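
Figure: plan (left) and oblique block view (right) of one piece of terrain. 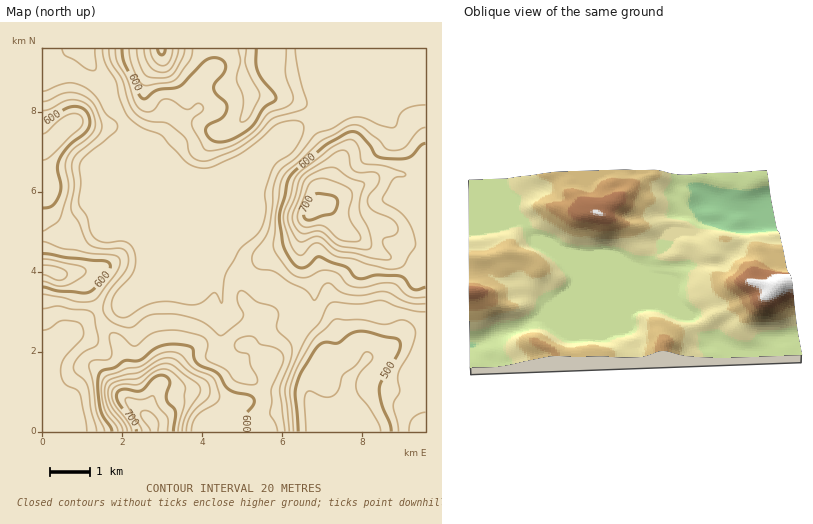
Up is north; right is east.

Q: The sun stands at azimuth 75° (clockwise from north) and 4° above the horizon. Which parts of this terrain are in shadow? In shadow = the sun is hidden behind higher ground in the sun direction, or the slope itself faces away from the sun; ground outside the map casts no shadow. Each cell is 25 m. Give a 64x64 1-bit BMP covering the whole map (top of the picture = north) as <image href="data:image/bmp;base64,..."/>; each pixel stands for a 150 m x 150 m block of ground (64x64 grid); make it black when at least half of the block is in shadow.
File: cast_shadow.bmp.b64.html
<image width="64" height="64" href="data:image/bmp;base64,Qk0+AgAAAAAAAD4AAAAoAAAAQAAAAEAAAAABAAEAAAAAAAACAAATCwAAEwsAAAIAAAAAAAAA////AAAAAAD//8AAAAAB8P//gAAAAAHw//+AAAAAAfD//wAAAAAB4P/8AAAAAAHAf/gAAAAAAAA/+AAAAAAAAB/wQAAAAAAAB+DAAAAAAAADwMAAAAAAAAAAQAAAAAAAAAAAAAAAAAAAAAAAAAAAAAAAAAAAAAAAACAAAAAAAAAAYAAAAAAAAADAAAAAAAAAAIAAAAAAAAAAAAAAAAAAAAAAAAAAAAAAAAAAAAAAAAAAAAAAAAAAMAAAAAAAAAB4wAAAAAAAADjAAAAAAAAAGMAAAAAAgGAAAAAAAAHAAAAAAAAAA8AAAAAAAAAHwAAAAAAAAAfHjAAAAAAB/8/AAAAAAAf/78AAAAAAD//ngAAAAAAH/+OAAAAAAAf/8AAAAAAAA//wAAAAAAAD//AAAAAAAAH/8AAAAAAAAP/wAAAAAAAAf/gAAAAAAAA/+AAAAAAAAB/wAAAAAAAAB/AAAAAAAAAD8AAAAAAAgABwAAAAAAGAAHgAAAAAA4AAMAAAAAAAAAAwAAAAAAHwAAAAAAAAAPAAAAAAAAAAAAAAAAAAAQAAAAAAAAAHgAAAAAAAAB+AAAAAAAAAPwAAAAAAAAA/AAAAAAAAAP8AAAAAAAAB/4AAAAAAAAf/gAAAAAAAD/+AAAAAAAAH/+AAAAAAAAf/8AAAAAAAAf/gAAAAAAAA/+AAAAAAAA=="/>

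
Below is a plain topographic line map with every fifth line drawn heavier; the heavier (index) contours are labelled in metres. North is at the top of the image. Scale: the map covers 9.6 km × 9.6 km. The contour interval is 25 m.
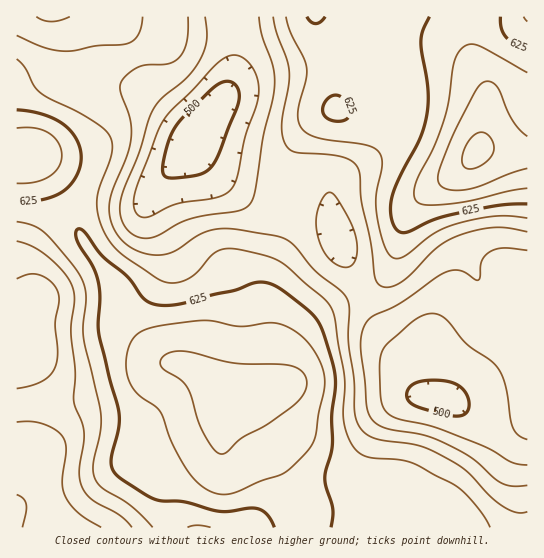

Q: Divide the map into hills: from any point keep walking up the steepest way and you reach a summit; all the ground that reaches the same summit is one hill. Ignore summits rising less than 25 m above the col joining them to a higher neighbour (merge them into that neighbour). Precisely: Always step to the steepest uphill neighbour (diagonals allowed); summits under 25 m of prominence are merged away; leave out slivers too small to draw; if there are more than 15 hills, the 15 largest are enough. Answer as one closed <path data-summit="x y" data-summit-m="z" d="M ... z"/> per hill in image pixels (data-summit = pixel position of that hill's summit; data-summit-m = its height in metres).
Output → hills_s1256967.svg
<path data-summit="226 391" data-summit-m="689" d="M194 137l-17 25-31 38-8 4-17 0-23-4-11 0-16 4-13 8-15 15-15 27-1 20 12 28-4 13-3 30-7 10-9 2 8 68-1 22-7 11 13 2 8 9 11 28 5 29 2 2 472 0 1-73-21-8-49-42-12-5-17-3-10-7-15-33-25-32-10-16-24-51-12-33-6-6-6-3-43-3-17-5-12-7-28-21-17-17-8-14z"/><path data-summit="477 151" data-summit-m="706" d="M527 16l-294 0 2 11 0 38-3 13-7 17-30 43 1 11 8 14 17 17 28 21 12 7 17 5 36 2 13 4 10 14 8 25 24 51 10 16 25 32 15 33 10 7 17 3 12 5 49 42 20 8z"/><path data-summit="26 155" data-summit-m="673" d="M70 16l-54 1 1 287 16 0 6-3-12-27 0-16 16-31 15-15 13-8 16-4 34 4 21-1 7-6 28-35 20-29-11-6-40-34-55-22-4-5-12-43z"/>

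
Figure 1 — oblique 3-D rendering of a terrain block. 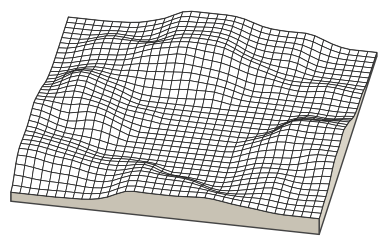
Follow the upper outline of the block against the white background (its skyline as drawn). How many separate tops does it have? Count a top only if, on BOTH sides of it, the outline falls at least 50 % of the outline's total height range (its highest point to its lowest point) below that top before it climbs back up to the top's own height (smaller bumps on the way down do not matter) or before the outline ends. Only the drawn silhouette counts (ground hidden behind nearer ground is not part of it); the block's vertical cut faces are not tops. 0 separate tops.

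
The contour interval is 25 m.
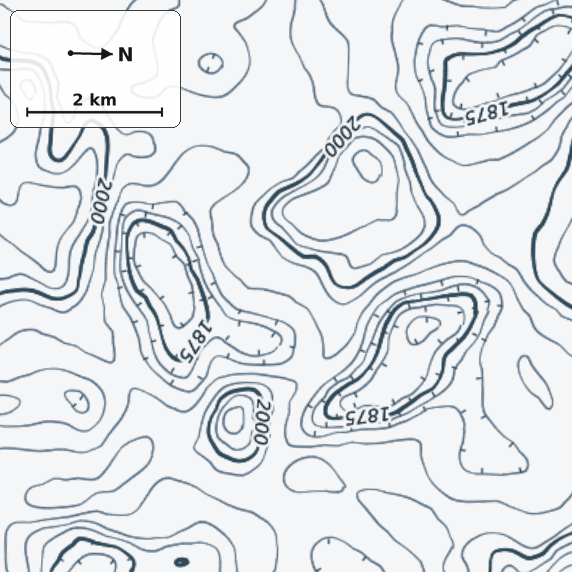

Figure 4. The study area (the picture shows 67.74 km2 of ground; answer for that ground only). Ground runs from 1820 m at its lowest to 2080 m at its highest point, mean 1950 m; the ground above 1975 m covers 17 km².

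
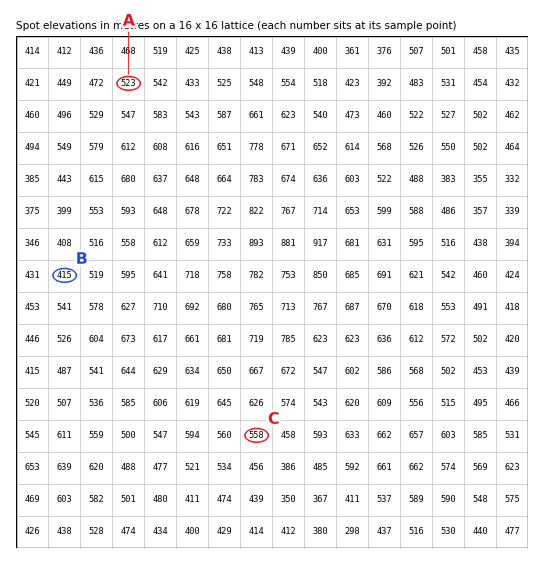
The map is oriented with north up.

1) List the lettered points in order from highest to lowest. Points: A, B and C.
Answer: C A B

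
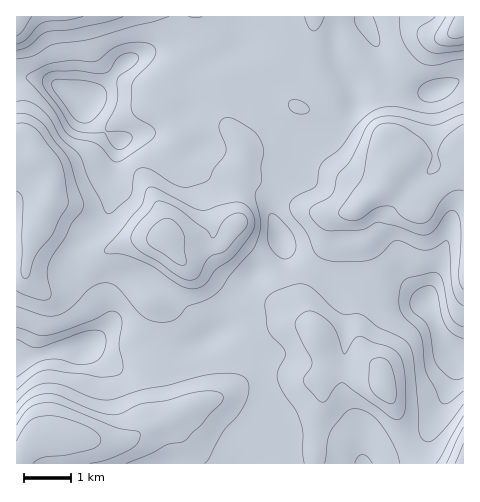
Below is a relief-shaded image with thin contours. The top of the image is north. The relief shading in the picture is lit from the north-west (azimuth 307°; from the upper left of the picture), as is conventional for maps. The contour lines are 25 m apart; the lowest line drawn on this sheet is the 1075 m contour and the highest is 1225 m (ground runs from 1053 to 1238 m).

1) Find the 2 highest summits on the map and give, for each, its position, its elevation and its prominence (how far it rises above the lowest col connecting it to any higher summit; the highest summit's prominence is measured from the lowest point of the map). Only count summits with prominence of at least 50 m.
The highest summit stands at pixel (42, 437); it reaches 1238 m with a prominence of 185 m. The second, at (166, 236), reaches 1235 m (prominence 90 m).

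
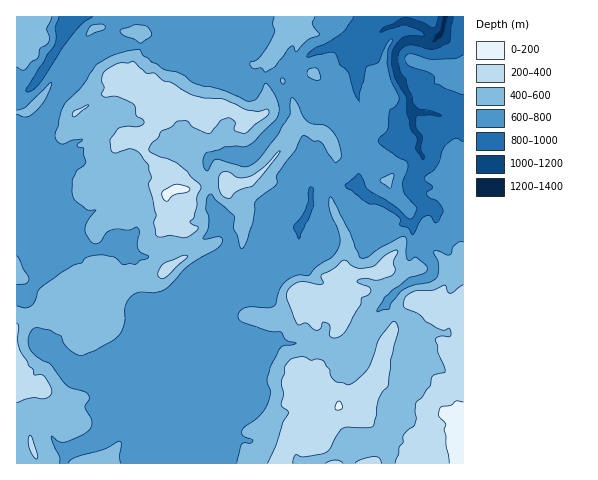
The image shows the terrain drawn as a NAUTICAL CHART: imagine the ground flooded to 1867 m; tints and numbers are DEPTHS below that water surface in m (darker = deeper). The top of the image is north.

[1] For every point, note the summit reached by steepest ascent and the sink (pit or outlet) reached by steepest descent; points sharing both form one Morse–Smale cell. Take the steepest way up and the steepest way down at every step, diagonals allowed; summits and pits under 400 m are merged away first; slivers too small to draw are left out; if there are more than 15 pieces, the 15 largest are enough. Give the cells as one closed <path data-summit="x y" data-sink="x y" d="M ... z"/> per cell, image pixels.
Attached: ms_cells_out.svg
<path data-summit="167 194" data-sink="439 35" d="M379 16l-307 1-13 29-22 35-10 10-11 1 1 372 192 0 2-17-6-12 0-4 12-29-1-19 12-26-1-15-7-21 0-17 6-20 15-2 8-4 17-18 22-8 9-8 3-17 11-23 0-15 16-13 20 9 10 0 12 12 17 7 12 8 8 10 6 3 3-3 11-16-14-13-2-14 13-22-5-7 2-13-7-10-4-31-13-25 0-21-12-5-9-9 10-8z"/><path data-summit="463 459" data-sink="439 35" d="M463 16l-82 0 0 8 4 4-10 7 6 8 15 7 0 21 13 25 4 31 7 10-2 13 5 8-7 8-6 13 0 11 16 16 0 2-11 14-3 3-6-3-8-10-12-8-17-7-12-12-10 0-20-9-16 13 0 15-11 23-3 17-9 8-22 8-17 18-8 4-15 2-6 20 0 17 7 21 1 15-12 26 1 19-12 29 0 4 6 12-1 17 254-1z"/><path data-summit="463 459" data-sink="439 35" d="M71 16l-55 1 1 75 10-1 10-10 22-35 13-27z"/>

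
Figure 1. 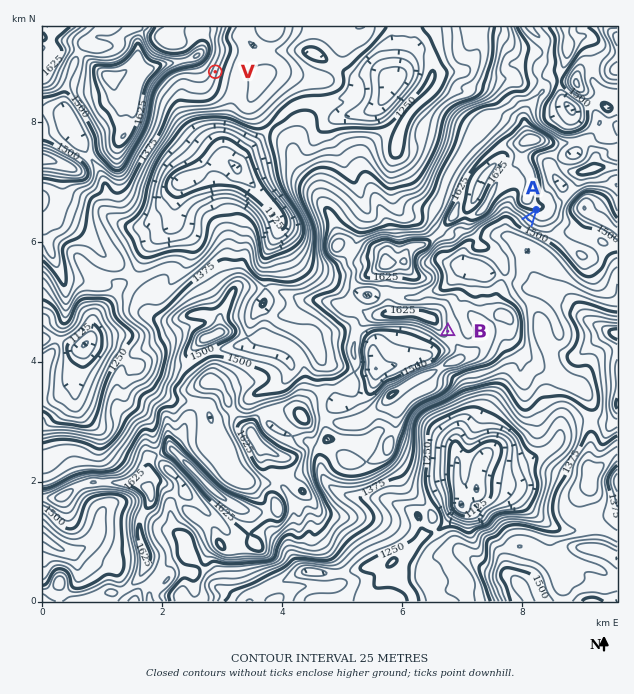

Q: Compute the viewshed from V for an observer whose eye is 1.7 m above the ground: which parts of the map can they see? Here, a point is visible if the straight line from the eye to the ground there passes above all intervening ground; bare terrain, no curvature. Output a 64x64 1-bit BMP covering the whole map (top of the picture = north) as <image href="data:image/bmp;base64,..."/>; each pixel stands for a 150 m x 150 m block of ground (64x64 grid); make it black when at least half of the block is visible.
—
<image width="64" height="64" href="data:image/bmp;base64,Qk0+AgAAAAAAAD4AAAAoAAAAQAAAAEAAAAABAAEAAAAAAAACAAATCwAAEwsAAAIAAAAAAAAA////AAAAAAAAAAAAAAAAAAAAAAAAAAAAAAAAAAAAAAAAAAAAAAAAAAAAAAAAAAAAAAAAAAAAAAAAAAAAAAAAAAAAAAAAAAAAAAAAAAAAAAAAAAAAAAAAAAAAAAAAAAAAgAAEAAAAAADwAAAAAAAAAP/gAAAAAAAA//gAAAAAAAD/4IAAAAAAAH/5ADAAAAAAP/8A4AAAAAAM/wGAAAAAAAD/BwAAAAAAAHcHAHAAAAAADAH8AAAAAAAAAHwAAAAAAAAEPwAAAAAAAAcfwAAAAAAAAc4AAAAAAAAAhAAAAAAAAAAIAAAAAAAAABgAAAAAAABg8AAAAAAAADjAAAAAAAAOEEAAAAAAAD/wYAAAAAAAH/gP4AAAAAAf+D/AAAAAAA///8AAAAAAD///iAAAAAAH//8MAAAAAAH+/xwAAAAAAH//n4AAAAAAf///8AAAAAA//8/4AAAAAD//D/gAAAAAH+8N/AAAAAAP3538AAAAAAD//f4AAAAAAP/5/gAAAAAA//j/AAAAAAD/8H8AAAAAAH/wf8gAAAAAP/D/+AAAAAAZ+P98AAAAAAB+/zwAAAAAAAN/nAAAIAYAAX/8AAAABwAAv/wAAAAPgABP/gAAAB+AAG//IAAAH8AAN/4AAAA/wAA//gMAAH/AAD//AQAAA8Dgf/8BAAAB4/B/fgEAAAHD+D98AQ=="/>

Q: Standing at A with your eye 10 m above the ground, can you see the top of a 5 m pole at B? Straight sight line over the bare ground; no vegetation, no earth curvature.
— yes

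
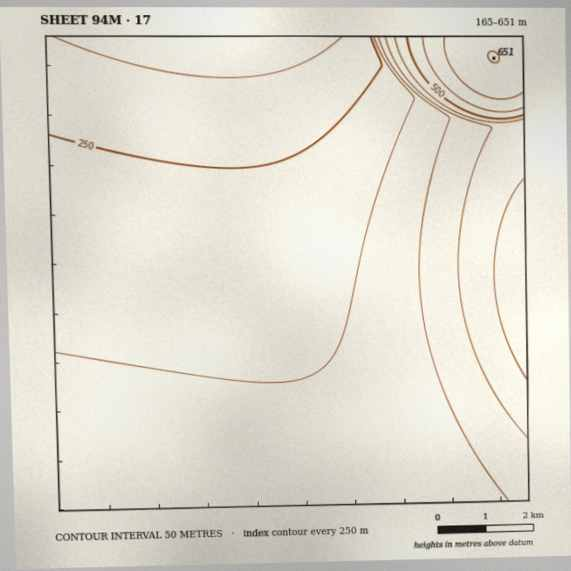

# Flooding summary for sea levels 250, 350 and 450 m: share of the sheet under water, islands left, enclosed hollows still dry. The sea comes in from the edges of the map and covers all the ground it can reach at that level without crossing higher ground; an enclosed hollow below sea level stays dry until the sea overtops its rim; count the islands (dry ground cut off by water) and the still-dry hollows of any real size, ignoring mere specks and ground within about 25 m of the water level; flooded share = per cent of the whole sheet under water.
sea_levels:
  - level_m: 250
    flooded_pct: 16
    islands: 0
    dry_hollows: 0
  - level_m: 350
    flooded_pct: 80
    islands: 0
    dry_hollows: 0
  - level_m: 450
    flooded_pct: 94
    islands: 0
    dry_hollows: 0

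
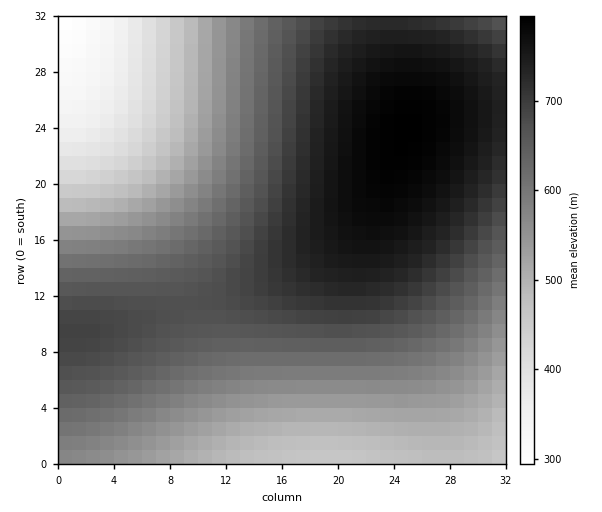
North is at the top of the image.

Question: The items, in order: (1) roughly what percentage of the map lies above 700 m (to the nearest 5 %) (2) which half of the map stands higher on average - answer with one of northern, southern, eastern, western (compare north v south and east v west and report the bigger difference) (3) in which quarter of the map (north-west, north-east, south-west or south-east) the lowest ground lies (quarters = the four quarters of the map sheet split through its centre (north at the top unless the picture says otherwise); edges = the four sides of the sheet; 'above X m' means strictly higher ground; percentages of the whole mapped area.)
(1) Roughly 30 % of the ground is higher than 700 m.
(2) The eastern half stands higher on average than the western half.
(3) The lowest point lies in the north-west quarter of the map.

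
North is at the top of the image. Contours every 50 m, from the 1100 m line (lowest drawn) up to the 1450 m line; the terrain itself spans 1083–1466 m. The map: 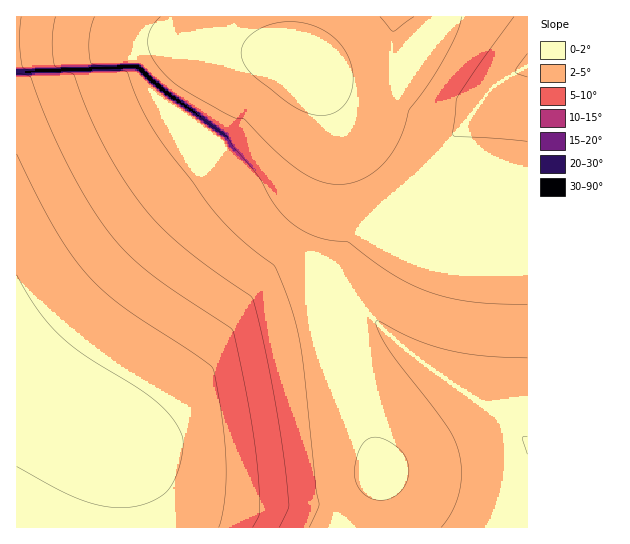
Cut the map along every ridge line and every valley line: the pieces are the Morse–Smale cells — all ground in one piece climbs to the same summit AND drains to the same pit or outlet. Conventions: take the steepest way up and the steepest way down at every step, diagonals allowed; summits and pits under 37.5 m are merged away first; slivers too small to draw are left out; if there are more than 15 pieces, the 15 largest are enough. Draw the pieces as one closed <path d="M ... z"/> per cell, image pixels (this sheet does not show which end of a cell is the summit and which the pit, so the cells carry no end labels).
<path d="M437 16l-421 1 1 511 102 0 0-67-6-16-7-9 7 3 16-2 24-13 38-37 21-28 13-10 101-21 7-3-10-70 6-26 6-36 0-52-6-28-8-23-9-16-8-8 17 9 22 5 32 0 20-3 38-47 4-9z"/><path d="M333 325l-108 24-13 10-21 28-38 37-24 13-16 2-7-3 7 9 6 16 1 66 262 1-2-62-32-87z"/><path d="M319 84l12 34 5 40-3 45-10 52 10 70 5 0 27-6 10 1 11 12 35 29 80 56 26 24 1-215-53-1-24-2-26-7-24-12-32-37z"/><path d="M527 16l-89 0-2 9-7 10-18 22-10 14-6 6-5 2-47 1-14-3-20-7 15 20 29 53 16 24 20 26 16 14 20 9 26 7 24 2 53 0z"/><path d="M373 319l-34 5-6 3 15 52 32 87 3 61 144 1 1-86-27-25-80-56z"/>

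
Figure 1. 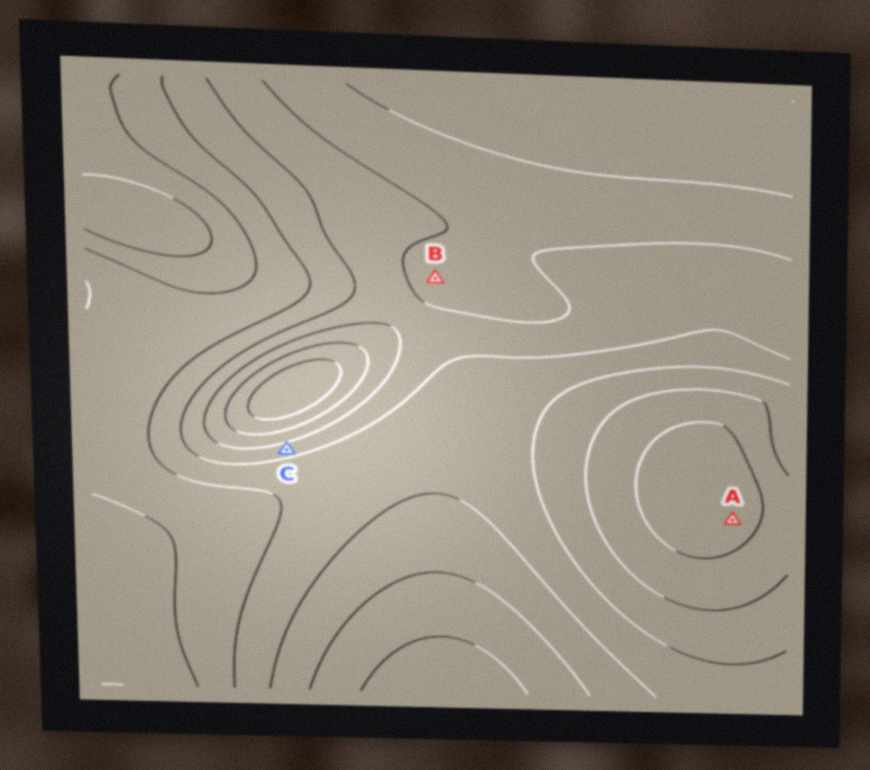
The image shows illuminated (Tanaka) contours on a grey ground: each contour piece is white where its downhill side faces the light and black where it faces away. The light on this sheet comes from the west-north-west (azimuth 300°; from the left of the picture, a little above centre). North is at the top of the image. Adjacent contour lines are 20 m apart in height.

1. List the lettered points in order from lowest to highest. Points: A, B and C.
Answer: B C A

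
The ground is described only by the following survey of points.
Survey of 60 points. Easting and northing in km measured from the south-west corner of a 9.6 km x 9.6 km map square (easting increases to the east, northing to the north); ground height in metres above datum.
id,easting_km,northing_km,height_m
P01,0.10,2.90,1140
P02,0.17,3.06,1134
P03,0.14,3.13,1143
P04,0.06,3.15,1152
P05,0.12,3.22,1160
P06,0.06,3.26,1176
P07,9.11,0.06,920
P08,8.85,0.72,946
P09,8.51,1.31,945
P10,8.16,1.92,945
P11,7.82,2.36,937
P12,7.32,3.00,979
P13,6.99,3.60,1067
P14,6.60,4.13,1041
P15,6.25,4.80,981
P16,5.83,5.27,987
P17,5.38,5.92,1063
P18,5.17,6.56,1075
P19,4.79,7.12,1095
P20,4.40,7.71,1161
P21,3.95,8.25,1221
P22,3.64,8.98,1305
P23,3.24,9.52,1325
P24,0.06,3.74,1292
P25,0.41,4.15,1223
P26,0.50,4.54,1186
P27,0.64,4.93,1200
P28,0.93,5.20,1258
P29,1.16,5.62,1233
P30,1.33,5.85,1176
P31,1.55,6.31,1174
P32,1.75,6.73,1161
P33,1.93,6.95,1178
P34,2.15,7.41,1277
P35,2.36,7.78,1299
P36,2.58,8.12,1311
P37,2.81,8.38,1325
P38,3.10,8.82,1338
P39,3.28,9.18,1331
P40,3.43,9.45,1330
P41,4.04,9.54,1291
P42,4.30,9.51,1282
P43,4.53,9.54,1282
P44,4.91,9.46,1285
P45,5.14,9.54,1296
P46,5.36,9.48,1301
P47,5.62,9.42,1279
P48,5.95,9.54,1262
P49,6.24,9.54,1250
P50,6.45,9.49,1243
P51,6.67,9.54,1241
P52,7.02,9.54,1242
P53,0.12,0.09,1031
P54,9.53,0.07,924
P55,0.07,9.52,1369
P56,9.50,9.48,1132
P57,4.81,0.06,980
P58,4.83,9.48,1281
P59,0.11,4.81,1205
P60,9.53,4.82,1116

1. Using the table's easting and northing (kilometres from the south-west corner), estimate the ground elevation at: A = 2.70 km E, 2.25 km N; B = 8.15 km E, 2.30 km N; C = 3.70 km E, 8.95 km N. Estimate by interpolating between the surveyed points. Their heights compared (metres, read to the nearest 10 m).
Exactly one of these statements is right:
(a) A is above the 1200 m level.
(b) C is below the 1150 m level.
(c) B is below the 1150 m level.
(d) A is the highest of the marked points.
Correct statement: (c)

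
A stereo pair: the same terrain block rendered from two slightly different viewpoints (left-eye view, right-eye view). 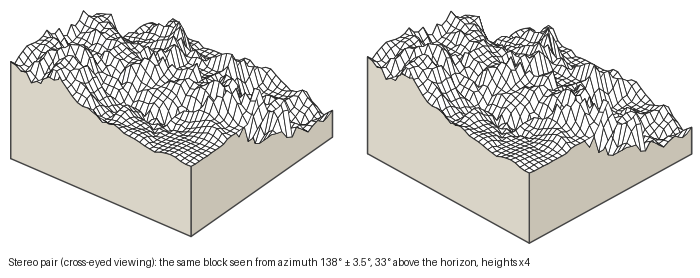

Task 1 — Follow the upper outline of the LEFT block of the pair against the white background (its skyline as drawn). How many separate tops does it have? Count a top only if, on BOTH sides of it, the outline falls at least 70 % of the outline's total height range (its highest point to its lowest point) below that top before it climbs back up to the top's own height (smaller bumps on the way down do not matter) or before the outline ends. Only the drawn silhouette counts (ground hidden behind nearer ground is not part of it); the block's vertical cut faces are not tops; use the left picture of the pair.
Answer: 0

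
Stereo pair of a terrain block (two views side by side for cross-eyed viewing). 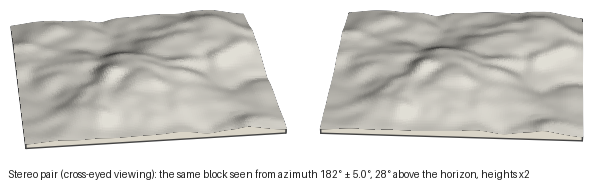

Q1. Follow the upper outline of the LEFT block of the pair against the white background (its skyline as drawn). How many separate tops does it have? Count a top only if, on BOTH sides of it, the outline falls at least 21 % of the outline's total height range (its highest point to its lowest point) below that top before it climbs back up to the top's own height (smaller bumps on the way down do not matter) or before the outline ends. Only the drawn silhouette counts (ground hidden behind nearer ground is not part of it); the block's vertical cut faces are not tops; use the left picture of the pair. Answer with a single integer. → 0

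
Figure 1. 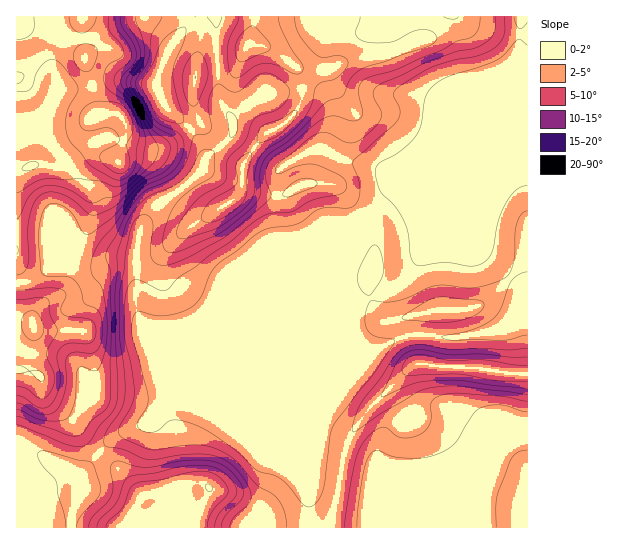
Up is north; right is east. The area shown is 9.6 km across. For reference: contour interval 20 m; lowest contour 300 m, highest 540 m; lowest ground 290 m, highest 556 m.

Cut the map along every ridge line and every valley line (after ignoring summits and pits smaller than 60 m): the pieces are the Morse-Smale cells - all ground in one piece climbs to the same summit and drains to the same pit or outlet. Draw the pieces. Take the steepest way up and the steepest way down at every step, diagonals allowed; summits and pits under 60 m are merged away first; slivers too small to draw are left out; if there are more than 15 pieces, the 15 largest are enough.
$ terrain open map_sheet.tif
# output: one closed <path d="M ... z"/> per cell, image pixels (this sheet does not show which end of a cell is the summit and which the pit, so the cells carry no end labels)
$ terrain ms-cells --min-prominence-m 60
<path d="M527 16l-511 1 1 511 53 0 5-22 8-19 0-10 9-16 21-22 13-8 21-8 29-38 6-5 25-1 10-3 14-8 8-9 11-3 28 1 25 18 11 4 20-2 8-4 8-8 51-28 10-2 48 2 32-5 18-7 19-18z"/><path d="M527 308l-18 17-18 7-32 5-18 0-12-2-18 0-10 2-51 28-12 11-11 3-13 0-8-3-20-15-13-5-23 0-8 1-6 5-7 9 0 15 6 19 8 16 10 11 18 9 20 19 17 11 0 44 2 13 69 0 4-29 3-3 24 1 31-17 18-5 18-2 12-16 11-20 7-8 21 0z"/><path d="M230 368l-13 8-10 3-25 1-6 5-29 38-26 10-24 21-13 19-1 14-8 19-4 22 176-1 34-53 6-15-16-16-17-10-11-12-12-28z"/><path d="M527 429l-20 0-7 8-11 20-12 16-18 2-18 5-31 17-24-1-3 3-2 7-1 21 147 1z"/><path d="M282 451l-2 0 7 8 0 4-22 38-18 25 0 2 62-1-1-56z"/>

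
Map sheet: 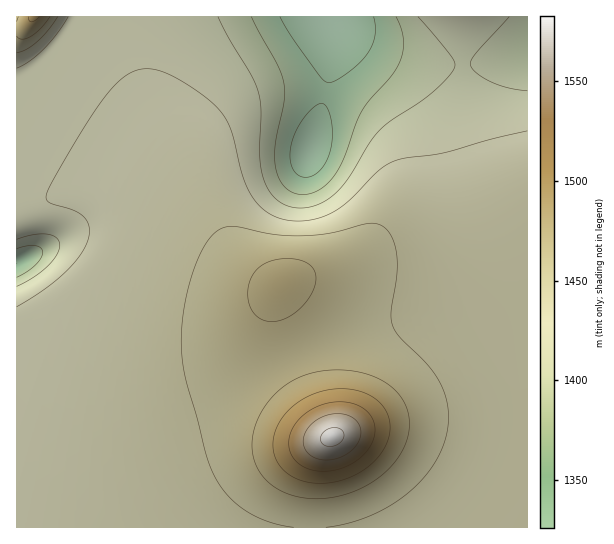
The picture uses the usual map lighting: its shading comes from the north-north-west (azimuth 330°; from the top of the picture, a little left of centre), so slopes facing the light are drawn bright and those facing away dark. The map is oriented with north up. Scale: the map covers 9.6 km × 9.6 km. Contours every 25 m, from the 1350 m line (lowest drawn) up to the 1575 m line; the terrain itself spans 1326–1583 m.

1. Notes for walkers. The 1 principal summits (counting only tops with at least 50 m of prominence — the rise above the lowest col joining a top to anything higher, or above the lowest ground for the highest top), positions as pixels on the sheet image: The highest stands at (333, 437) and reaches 1583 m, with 257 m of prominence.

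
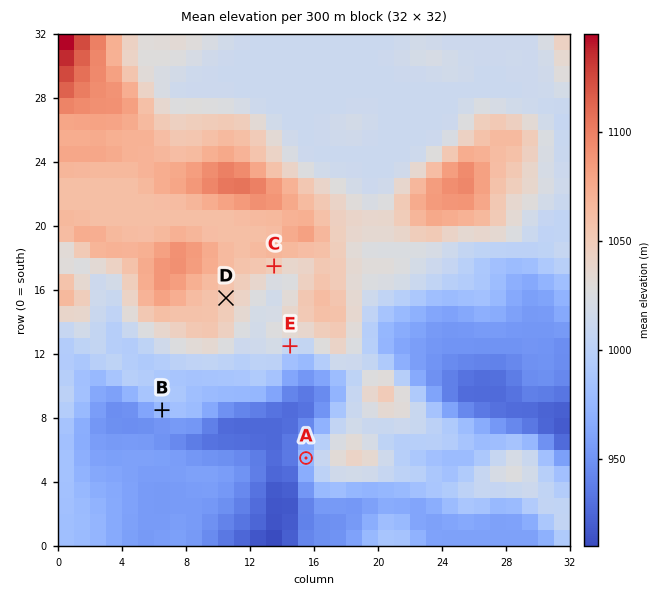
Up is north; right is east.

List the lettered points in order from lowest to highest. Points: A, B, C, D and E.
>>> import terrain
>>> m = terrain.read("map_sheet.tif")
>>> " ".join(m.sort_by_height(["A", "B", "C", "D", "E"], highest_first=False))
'A B E C D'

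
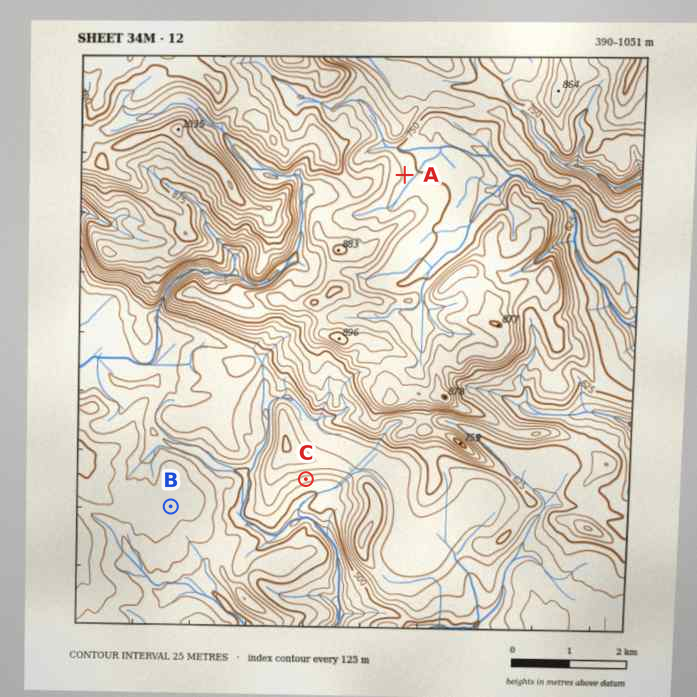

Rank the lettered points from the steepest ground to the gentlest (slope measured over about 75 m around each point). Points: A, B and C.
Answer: C A B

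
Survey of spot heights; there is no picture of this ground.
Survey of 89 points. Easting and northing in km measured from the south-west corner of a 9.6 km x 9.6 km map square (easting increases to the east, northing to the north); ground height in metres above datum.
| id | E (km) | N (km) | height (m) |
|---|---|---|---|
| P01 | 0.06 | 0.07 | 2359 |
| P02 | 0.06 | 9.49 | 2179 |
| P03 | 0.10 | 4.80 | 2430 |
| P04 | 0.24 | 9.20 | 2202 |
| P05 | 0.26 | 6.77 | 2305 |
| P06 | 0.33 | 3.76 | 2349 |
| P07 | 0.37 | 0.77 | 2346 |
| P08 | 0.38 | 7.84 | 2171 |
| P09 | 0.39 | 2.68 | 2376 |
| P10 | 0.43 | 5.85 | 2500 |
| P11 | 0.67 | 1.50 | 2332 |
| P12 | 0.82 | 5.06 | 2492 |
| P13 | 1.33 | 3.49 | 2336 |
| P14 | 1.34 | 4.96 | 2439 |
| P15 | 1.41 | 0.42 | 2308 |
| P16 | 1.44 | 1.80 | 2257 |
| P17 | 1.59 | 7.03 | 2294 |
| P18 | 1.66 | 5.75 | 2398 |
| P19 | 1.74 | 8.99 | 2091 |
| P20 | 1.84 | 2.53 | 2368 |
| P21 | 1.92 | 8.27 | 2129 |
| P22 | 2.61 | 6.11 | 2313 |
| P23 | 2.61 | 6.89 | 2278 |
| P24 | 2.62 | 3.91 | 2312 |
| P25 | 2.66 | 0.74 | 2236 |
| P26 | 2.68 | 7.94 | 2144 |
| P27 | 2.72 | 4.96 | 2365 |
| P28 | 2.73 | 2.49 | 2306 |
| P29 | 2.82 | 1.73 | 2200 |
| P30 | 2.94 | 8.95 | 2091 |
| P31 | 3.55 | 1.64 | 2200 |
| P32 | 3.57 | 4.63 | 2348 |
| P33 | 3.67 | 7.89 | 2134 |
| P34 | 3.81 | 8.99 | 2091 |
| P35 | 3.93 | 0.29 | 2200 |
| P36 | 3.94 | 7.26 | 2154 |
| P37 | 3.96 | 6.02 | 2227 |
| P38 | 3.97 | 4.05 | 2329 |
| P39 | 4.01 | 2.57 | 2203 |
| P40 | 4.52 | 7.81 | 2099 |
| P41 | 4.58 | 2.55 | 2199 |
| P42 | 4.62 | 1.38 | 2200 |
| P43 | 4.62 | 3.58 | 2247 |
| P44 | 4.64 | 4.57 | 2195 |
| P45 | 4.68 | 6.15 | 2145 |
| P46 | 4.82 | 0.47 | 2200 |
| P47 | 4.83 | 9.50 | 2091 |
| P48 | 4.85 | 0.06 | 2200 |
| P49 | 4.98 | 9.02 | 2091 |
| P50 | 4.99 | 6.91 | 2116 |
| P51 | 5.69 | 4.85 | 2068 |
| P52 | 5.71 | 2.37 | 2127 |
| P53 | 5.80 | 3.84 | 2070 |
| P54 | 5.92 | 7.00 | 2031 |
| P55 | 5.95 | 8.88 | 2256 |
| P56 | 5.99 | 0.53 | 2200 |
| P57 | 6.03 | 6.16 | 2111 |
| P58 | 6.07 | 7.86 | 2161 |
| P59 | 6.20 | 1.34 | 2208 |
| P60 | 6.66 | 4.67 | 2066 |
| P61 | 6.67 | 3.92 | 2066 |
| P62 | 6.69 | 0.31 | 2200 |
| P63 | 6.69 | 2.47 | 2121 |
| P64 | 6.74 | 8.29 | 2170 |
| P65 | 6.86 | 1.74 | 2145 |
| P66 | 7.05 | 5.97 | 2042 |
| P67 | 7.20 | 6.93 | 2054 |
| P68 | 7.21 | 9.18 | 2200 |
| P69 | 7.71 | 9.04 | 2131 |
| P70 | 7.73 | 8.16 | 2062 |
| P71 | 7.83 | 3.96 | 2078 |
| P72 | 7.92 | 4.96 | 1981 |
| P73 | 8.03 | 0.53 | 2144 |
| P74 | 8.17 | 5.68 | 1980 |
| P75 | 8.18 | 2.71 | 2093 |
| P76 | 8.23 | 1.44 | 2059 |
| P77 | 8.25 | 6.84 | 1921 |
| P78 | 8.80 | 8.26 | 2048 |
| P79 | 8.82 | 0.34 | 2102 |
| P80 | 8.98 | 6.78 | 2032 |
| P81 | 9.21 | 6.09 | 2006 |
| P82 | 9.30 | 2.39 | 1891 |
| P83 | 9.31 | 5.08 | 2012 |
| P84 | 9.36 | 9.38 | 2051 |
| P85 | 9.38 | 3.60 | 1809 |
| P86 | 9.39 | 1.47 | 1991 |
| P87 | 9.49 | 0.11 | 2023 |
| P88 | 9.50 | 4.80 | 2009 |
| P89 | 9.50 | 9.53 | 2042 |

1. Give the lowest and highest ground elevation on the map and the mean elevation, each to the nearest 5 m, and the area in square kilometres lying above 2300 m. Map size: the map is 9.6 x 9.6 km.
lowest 1810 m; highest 2505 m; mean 2170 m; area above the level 17.9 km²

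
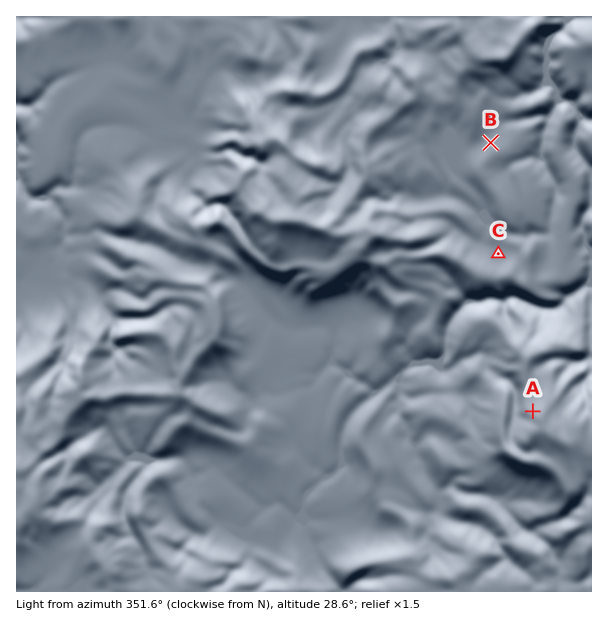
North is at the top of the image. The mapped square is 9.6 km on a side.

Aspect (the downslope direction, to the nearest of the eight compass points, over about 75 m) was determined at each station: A NW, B N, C N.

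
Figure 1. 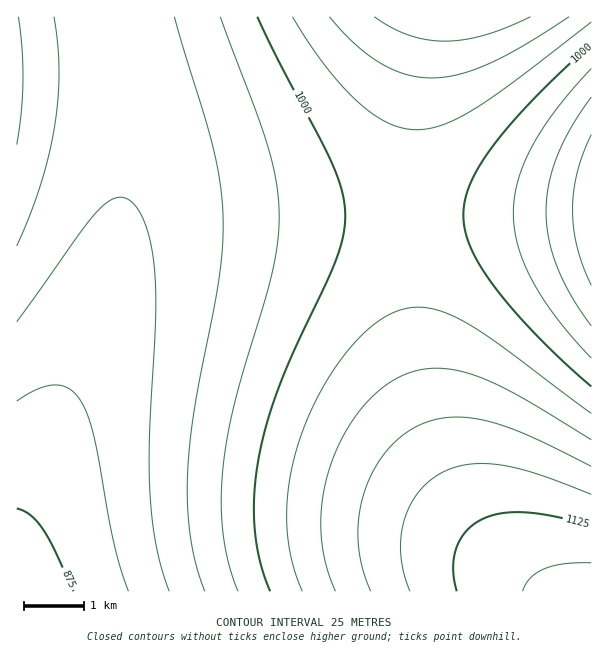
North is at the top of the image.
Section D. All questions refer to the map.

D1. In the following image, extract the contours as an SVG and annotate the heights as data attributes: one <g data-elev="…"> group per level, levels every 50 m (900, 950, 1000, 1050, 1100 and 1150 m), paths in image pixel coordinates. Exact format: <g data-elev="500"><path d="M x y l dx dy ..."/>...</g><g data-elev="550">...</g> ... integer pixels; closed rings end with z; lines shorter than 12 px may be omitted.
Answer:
<g data-elev="900"><path d="M17 401l21-12 18-4 13 4 6 5 6 8 7 14 5 18 20 106 7 27 8 24"/></g><g data-elev="950"><path d="M591 326l-20-30-14-29-8-28-3-27 3-27 8-29 14-28 20-31"/><path d="M17 246l23-60 9-30 6-30 3-28 1-27-1-27-4-27"/><path d="M174 17l38 127 7 35 4 31 0 30-3 33-25 134-7 64 0 33 2 32 6 28 9 27"/></g><g data-elev="1000"><path d="M591 386l-55-51-23-26-20-24-13-19-9-18-6-17-2-16 2-15 5-17 10-18 13-19 40-47 58-55"/><path d="M257 17l22 45 53 100 10 27 3 24-2 21-6 23-55 123-13 37-9 36-5 38 0 36 5 33 10 31"/></g><g data-elev="1050"><path d="M591 440l-78-47-24-12-21-8-21-4-18 0-18 3-18 8-21 17-18 22-16 27-11 30-5 30-1 30 5 28 9 27"/><path d="M329 17l25 26 26 20 25 11 14 3 13 1 27-4 30-10 35-19 45-28"/></g><g data-elev="1100"><path d="M591 494l-54-20-37-9-17-2-15 1-13 3-14 6-13 9-11 12-8 13-5 15-3 17 0 18 3 16 6 18"/></g><g data-elev="1150"><path d="M591 563l-27 1-20 5-13 9-8 13"/></g>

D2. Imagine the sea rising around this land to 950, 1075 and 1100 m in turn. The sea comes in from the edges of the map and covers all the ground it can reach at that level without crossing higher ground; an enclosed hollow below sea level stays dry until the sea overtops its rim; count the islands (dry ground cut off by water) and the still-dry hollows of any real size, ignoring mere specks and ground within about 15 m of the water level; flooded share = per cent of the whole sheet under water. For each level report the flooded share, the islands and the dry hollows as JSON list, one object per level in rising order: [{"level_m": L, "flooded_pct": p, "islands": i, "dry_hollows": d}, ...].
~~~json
[{"level_m": 950, "flooded_pct": 32, "islands": 0, "dry_hollows": 0}, {"level_m": 1075, "flooded_pct": 88, "islands": 0, "dry_hollows": 0}, {"level_m": 1100, "flooded_pct": 93, "islands": 0, "dry_hollows": 0}]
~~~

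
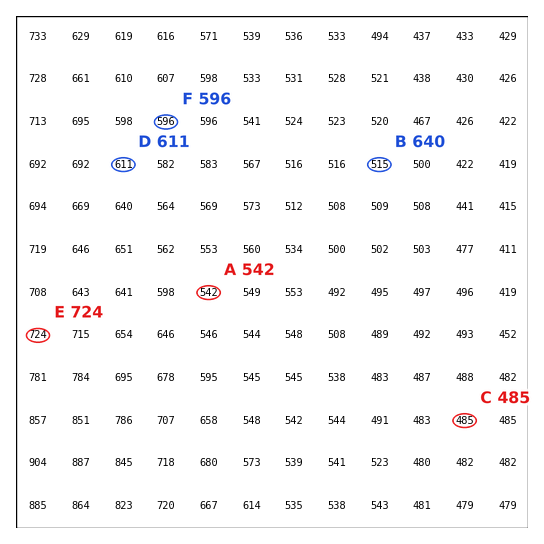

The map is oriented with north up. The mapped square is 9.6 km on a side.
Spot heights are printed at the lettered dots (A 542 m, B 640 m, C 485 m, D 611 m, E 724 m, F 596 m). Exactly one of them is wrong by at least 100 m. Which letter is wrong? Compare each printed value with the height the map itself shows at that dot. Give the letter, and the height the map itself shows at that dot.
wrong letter B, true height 515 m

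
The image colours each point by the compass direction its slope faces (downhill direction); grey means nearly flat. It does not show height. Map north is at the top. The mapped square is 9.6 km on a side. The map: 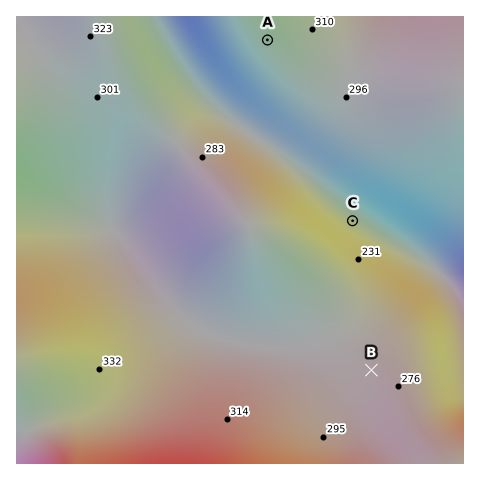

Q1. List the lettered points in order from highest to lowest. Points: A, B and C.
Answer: A B C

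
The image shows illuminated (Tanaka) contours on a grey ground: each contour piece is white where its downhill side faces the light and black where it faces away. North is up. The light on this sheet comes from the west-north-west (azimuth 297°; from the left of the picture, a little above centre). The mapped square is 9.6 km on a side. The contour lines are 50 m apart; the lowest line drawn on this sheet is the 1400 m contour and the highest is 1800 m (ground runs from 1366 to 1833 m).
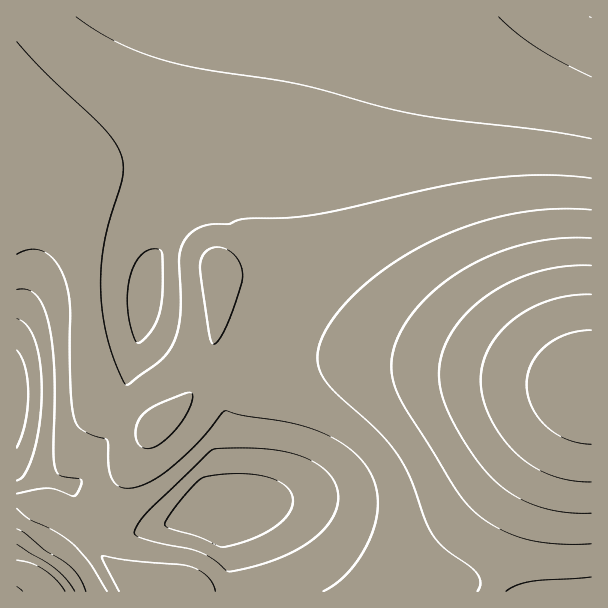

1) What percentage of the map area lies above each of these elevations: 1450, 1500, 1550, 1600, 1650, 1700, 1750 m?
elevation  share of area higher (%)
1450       96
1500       79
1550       50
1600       24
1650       14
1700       9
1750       5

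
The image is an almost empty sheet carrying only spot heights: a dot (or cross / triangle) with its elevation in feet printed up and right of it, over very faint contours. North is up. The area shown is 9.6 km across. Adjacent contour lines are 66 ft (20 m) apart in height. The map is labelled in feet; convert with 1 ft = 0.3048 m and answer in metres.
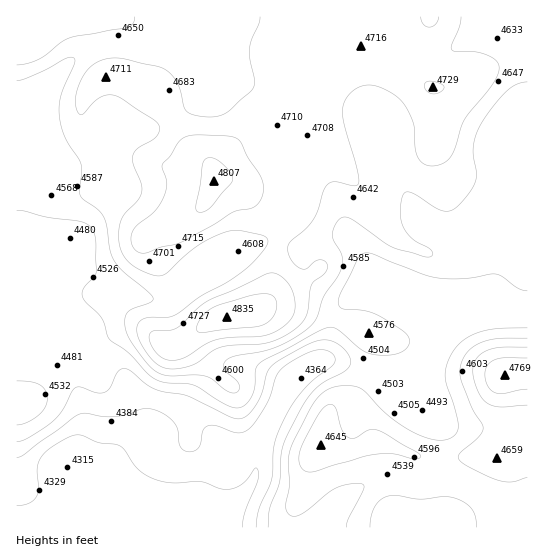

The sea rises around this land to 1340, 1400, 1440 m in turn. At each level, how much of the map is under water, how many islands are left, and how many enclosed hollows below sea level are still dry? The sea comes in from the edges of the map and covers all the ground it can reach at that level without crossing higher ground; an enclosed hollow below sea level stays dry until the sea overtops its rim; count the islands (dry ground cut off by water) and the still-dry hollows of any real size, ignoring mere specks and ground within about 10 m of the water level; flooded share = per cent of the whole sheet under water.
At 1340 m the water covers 11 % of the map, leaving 0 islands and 0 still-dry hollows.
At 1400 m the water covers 50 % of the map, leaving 1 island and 0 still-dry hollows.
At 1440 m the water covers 94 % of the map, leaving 2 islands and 0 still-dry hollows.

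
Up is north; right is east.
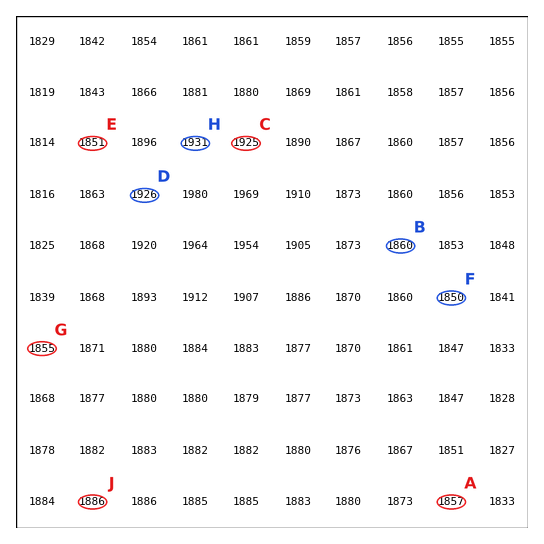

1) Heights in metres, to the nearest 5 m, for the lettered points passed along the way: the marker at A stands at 1855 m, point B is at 1860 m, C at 1925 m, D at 1925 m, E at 1850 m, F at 1850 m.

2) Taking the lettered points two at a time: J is above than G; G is below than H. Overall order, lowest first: G J H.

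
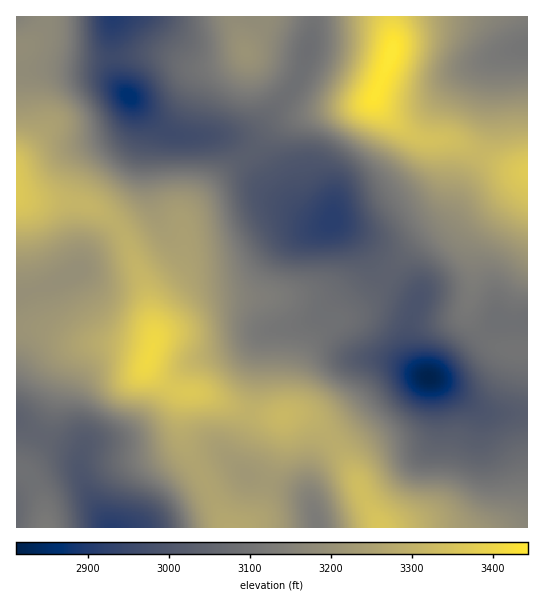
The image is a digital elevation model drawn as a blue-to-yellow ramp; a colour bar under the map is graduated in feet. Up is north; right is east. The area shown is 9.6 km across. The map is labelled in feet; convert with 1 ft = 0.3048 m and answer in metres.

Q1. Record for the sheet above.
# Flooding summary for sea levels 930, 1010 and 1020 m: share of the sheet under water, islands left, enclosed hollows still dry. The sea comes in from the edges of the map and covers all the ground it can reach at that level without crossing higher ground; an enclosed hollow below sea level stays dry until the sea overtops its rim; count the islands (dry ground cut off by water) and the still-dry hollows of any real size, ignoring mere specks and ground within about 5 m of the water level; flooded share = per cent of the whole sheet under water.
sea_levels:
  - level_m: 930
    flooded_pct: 23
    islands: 0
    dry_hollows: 0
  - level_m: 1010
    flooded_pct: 90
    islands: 1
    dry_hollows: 0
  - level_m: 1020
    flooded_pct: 95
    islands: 1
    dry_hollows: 0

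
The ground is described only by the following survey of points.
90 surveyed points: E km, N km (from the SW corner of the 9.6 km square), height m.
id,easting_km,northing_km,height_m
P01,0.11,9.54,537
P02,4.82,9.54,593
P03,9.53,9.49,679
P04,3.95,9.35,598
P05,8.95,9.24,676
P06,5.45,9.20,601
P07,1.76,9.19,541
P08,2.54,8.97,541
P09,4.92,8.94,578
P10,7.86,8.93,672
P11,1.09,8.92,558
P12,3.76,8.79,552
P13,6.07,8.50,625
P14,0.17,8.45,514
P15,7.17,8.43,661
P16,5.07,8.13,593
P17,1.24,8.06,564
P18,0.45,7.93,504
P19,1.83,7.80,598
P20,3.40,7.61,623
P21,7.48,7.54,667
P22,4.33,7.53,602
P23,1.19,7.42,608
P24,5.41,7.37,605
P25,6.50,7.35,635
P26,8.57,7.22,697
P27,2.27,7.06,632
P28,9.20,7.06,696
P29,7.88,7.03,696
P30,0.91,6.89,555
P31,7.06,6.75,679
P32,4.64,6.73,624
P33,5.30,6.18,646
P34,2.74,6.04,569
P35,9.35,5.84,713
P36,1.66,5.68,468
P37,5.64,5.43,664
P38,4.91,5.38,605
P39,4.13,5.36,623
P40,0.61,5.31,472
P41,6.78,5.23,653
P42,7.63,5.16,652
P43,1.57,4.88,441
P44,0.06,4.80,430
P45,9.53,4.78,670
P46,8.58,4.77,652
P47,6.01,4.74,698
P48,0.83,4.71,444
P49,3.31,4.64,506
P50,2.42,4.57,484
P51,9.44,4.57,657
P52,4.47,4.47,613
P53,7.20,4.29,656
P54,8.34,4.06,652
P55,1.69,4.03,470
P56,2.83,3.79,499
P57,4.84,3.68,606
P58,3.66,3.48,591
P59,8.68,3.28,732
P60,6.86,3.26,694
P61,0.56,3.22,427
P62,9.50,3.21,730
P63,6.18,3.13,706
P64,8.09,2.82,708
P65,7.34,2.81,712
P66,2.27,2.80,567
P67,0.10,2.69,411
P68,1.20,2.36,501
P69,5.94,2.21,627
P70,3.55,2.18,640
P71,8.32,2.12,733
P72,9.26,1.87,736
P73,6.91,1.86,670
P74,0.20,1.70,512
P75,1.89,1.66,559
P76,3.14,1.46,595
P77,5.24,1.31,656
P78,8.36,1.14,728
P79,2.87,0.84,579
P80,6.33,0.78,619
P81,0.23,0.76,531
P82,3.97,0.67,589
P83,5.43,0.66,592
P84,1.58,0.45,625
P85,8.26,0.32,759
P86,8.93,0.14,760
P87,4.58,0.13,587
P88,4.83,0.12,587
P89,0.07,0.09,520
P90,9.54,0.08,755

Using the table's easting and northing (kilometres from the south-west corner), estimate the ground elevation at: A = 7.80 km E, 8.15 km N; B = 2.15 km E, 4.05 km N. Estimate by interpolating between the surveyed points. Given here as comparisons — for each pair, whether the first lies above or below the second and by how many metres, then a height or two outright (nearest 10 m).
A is above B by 190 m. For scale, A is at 670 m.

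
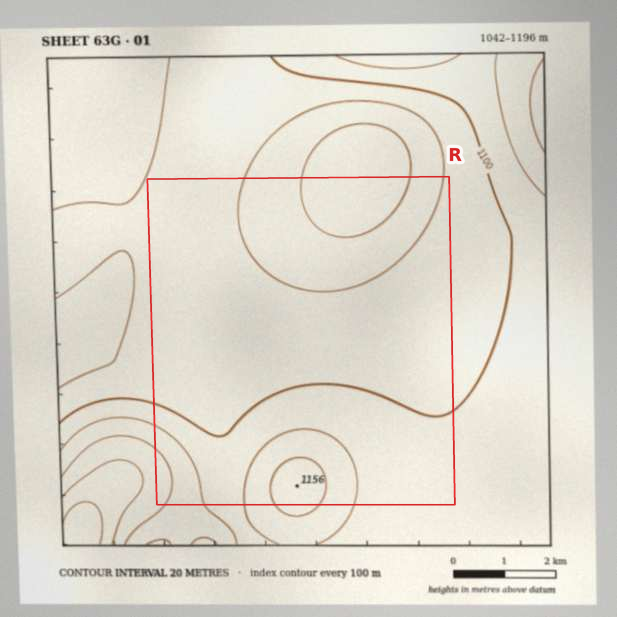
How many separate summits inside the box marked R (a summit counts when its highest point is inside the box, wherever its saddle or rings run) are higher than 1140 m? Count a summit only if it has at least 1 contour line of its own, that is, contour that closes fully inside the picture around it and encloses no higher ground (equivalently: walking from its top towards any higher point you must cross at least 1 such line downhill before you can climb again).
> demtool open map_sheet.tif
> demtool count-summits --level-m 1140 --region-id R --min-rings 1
1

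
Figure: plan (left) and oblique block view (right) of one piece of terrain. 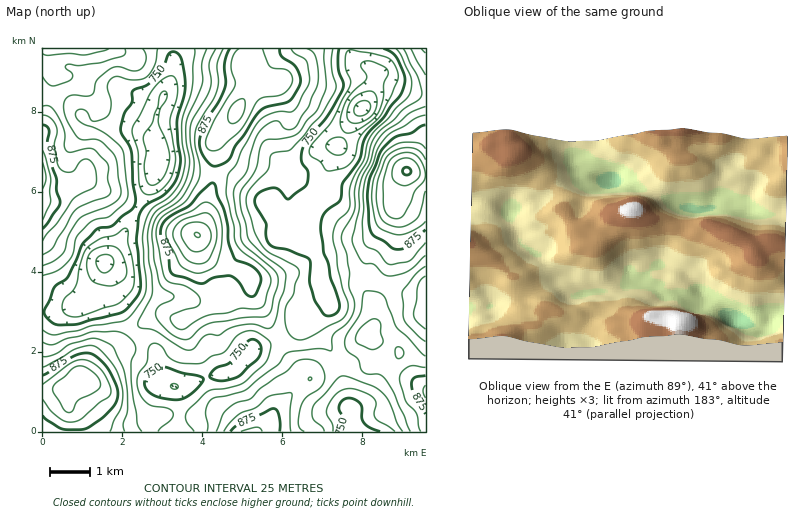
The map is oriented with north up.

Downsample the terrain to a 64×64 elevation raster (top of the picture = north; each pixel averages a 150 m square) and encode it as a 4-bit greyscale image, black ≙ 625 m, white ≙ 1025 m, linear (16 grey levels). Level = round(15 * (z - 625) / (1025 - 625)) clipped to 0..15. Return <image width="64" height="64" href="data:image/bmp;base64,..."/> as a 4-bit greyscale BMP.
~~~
<image width="64" height="64" href="data:image/bmp;base64,Qk12CAAAAAAAAHYAAAAoAAAAQAAAAEAAAAABAAQAAAAAAAAIAAATCwAAEwsAABAAAAAAAAAAAAAAABEREQAiIiIAMzMzAERERABVVVUAZmZmAHd3dwCIiIgAmZmZAKqqqgC7u7sAzMzMAN3d3QDu7u4A////AJmZmZmZmIh3dmZVVVZneImqqqqpmId3dmVERFVVZniJmaqqqpmZiHdmZmVVZmd3iZmqqqmYh3dmZVRFVWZneImaq7uqqpmId2ZmZmZmZ3eImZmqqZiHdmZVVVVWZmeIiaq7u7qqqZh3ZmZmVWZnd3iImZmZmId2ZlVERVZmd4iZq7u7u6qqmHdmZVVVVmd3d4iImZmYh3dmVURVVmZ4iZqrvMu7u6qYdmVVVVVVZnd3d3iJmZiId2ZlVVVWZ3iJqrvMzMu7uqh2VVRERFVWZmZ3d4iIiIiHdmZVVmZneJmqu8zMzMu6mHZVRERERVVVVmZ3eIiIiIh3ZmZmZ3eImaqrvMzMy7qYdlVEREREVVVVVWZ3iIiIiId2Zmd3eIiZqpqrvMy7qZh2VURERVVVVERVVmd3iIiIh3d3d3eIiJmZmaq7y7qpiHZlVVVVVVVVREVVZnd4iIiHd3d4iIiIiZmImau7qpmHdmZVVWZmZVVVREVWZ3eIiHd3d3iIiIiIiIiImqqpmId2ZlVWZmZmZVVURFVmd3d3d3d3iIiIiIiId3iJmZmId3dmVWZmdmZmZVREVWZnd3d3d3iIiIiIiId3d4iIiId3d2ZmZnd3ZmZmVURVZmZmZmZ3iIiZiIiId2Zmd3eHd3d2ZmZneHd2ZmZVVVZmZmZmZnd4iZmIiId2ZVZmZ3d3d2ZmZ3iIiHd3ZmZVZmZlVVZmZ3iJmYiId2ZVVVVWZmZmZnd3iImIh3d3ZmZnZmVVVVZmd4iZiId2ZlVEREVVVVZmd3iImZiIiId3d3d2ZVVVVVZniIiIh3ZlVERERERFVVZ3eIiZmZiIiIiIiHZlVVVVVWZ4iIh3ZlVURDMzREREVmd4iIiJmZmZiIiIdmVVVVRFVniIiHdmVVVEMzMzRERFZneIiIiZmZmZmZh3ZVVVREVWeIiHd2ZlVURDMzMzNEVWd3eIiJmZmZmZmIdmVVVERWZ4iId3ZmVVREQzMzMzRFZ3eIiJmZmZmamZh2ZVVURFZ3eHd3dmZVVURDMzMzM0VneIiJmZmZmZqpmHdlVURFVnd3d3d3ZlVVVUMzIiMzRWeImZmqqZmZqqmYd2ZVREVWd3d3d3d2ZmVVQzIiIjNFZ4maqqqqqZqqqZh3ZlVERWZ3d3eIh3dmZmVEMiIiM0Vniaqru7qqmqqZh3ZmVURVZnd3eIiIh3d2ZlQyIiIzRWeJqru7u6qZmYh2ZlVVVFVmd4iImZmId3dmVDIiIjNFZ4mrvMzLqpmYh2ZVVVVVVWZ3iIiZmZiIh3ZVQzIjNEVniavMzMu6mYd2VVVUREVVZ3iImZmZmYiHdmVEMzM0RWiau8zdzLqYd2ZURERERVZneImZmqqZmIh2ZVRERERFaJq8zd3cuph2ZVRERERFVmd4iZqqqqmZiHdmVUREREVomrzN3dy6mHZlVEREREVWZ3iJqqu7qpqYh3ZlVVRERWeau8zczLqYdlVVVERERVVmeJmru8u7qpmIdmZmVURFZ4mrvMzLuph2VVVERERFVWZ4mavMzMu6qZh3dmZlVVVWeJqqu7uph2ZVRERERERVVmeJvMzMy7uqmId3d2ZVVVZniJqruqmHZVREREREREVVZ4q8zczMu6qZiIh3d2VURVZniaqqmYdlVERFVERERFVnirzMzMy7qZmYiIh3ZVRERWZ4mqqZh2VVRFVVREREVWeKvMzdzLupmZmYiHdlVDM0VniZmZmHZlVVVVVVRERVZ4q8zd3cy6mZmZmId2VEMzNFZ4mZmYh2ZVVVVVVERFVnibzd3d3LqZmZmYh3ZUMyI0VniZmZiHdmVVVVVURERVaJrN3u7dupiImZiHdlQzIjNFeJmZmIh3ZlVVVVREREVnirze7u26mIiZiId2VDIiI0VomZmZiHdmVVVVREQzRFaJvN7u3LmIiIiId2ZUMyIjRWiZqqmYh2ZlVVVEQzM0RXmszd3cqYiIiId3ZlQzIiNFeJqqqpiHZmZlVUMzMzNFeKu8zMupiHd3d3ZlVDMiM0Z4qrqqmYd2ZmZVQzMzM0Vomqu7uqmId3d3ZlVEMyIzVniqu6qph3ZmZmVEMzMzRWeJqqqqqYh3ZmZlVUQzIzRWeJq7u6qYd3d3ZlRDMzM0VniZmqqpiHZmZlVVRDMzNFZ4mru7upiHd3h2ZUQzMzNFZ4iZmpmHZmZmVVVEMzM0Vniaq7u7qYh3iIdlVEMiIjRWeImZmIdmZmZlVURDMzRWeImru7upmIiIh3ZVQyERI0VniImId2ZmZmZVVEMzNEVniZq7y7qZmZiId2VDIRESNWZ3iHd3ZmZmZlVURDMzRWd4mru7uqqZmZiHZlQyERI0Vmd3d3dmZmZmVVVEMzNFZniJq7u7qqqpmId2VDIREiNFZmd3d3d3dmVVVURDM0RWd4mqu7u7u6qZh3ZlQyIiI0RWZ3d3d3d2ZVVVVEMzRFZ3iZqru7u7uqmIdmVEMiIzRFZneIh3d3ZmVVVVVDNEVmeJmqu7u7u6qYh2ZUQzMjM0VmeIiId3d2ZmZmZUREVWZ4mau7u7u7qpiHZlRDMzMzRWd4iId3d3d2Z3dmVERVZniZq7u7qqqpmIdlVDMzMzNFZ4iIiIiId3d3d2ZVRFVmeJmru7uqqpmYh2VUMzMzNFZ3iIiIiIiIiHd3ZlVVVWZ4iau7u6qpmYiHZVQzMzREVniJmZmZmYiIh3dmVVVVZneJqru6qpmYiHdmVERERFVneI"/>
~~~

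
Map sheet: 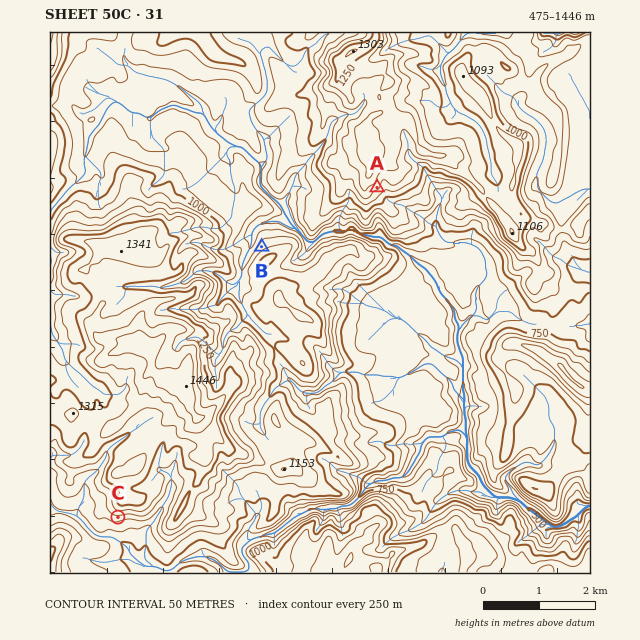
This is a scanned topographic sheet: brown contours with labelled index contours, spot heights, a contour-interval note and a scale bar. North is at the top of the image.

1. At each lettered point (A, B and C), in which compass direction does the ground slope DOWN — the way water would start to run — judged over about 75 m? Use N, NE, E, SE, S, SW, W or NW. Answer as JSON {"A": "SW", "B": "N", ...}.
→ {"A": "SE", "B": "NW", "C": "S"}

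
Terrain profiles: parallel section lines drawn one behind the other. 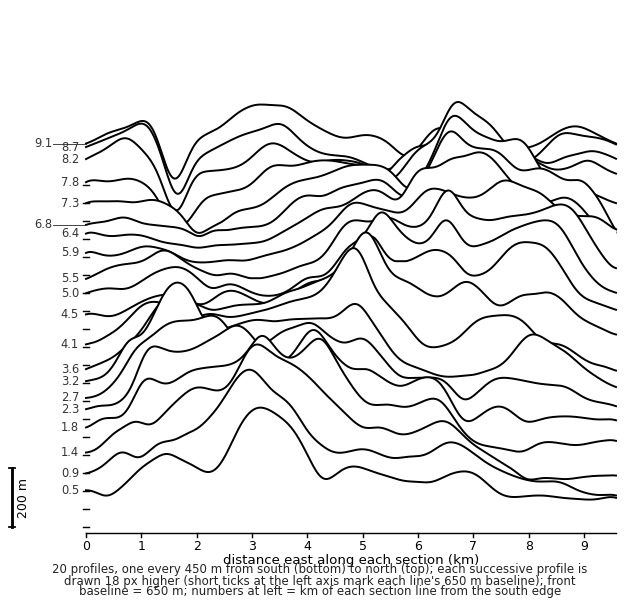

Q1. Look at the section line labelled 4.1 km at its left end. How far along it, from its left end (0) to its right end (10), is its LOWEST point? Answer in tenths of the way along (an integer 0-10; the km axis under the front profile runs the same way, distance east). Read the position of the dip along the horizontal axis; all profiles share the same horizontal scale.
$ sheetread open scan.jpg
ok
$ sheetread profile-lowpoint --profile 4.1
0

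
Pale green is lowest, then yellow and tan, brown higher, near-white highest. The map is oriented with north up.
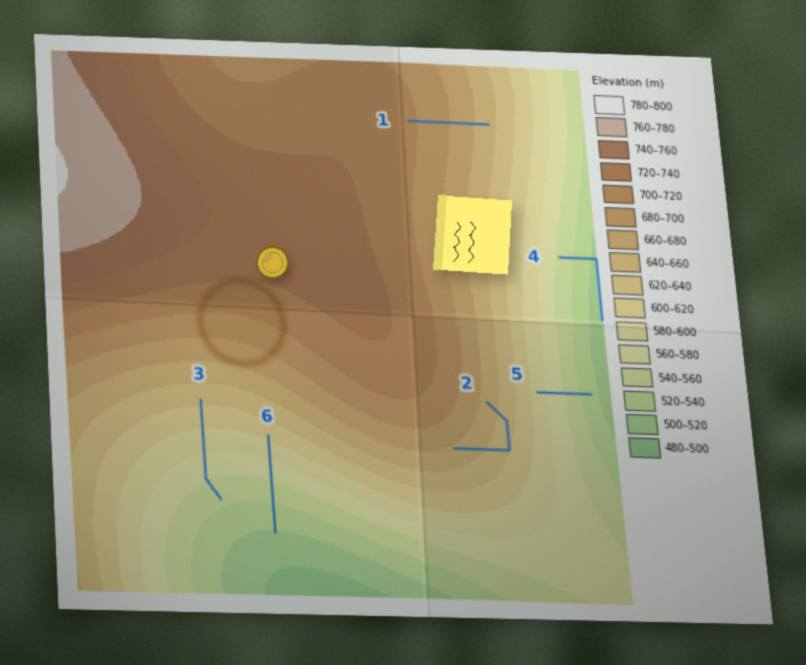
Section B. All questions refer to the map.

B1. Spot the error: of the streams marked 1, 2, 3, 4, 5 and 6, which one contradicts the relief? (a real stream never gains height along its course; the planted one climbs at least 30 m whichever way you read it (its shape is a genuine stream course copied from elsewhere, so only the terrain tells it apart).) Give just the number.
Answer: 2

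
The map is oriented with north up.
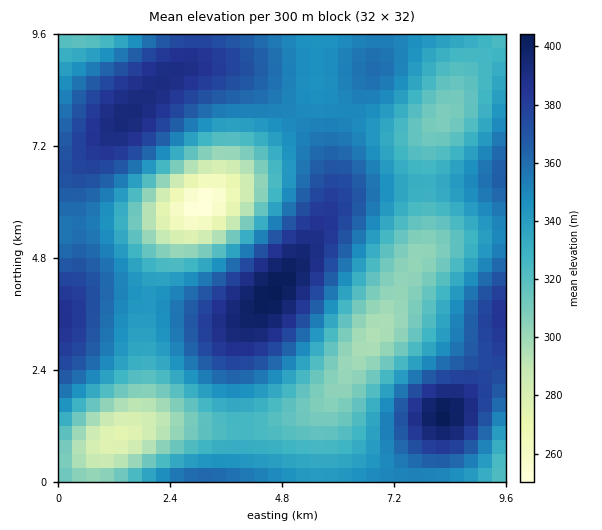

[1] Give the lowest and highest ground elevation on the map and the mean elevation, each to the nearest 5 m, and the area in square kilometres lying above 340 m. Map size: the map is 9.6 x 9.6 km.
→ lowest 250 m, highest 405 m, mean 345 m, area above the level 53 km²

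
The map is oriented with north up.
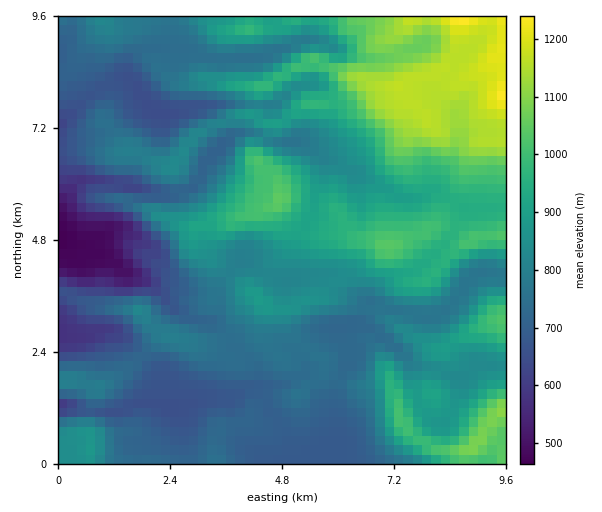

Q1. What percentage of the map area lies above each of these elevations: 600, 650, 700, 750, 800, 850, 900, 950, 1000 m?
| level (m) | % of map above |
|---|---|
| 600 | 96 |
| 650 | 93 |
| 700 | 81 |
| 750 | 65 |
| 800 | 51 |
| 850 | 40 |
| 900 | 31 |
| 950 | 23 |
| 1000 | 15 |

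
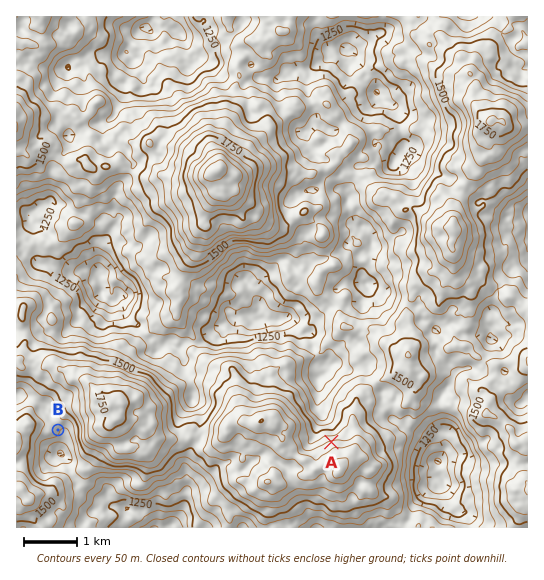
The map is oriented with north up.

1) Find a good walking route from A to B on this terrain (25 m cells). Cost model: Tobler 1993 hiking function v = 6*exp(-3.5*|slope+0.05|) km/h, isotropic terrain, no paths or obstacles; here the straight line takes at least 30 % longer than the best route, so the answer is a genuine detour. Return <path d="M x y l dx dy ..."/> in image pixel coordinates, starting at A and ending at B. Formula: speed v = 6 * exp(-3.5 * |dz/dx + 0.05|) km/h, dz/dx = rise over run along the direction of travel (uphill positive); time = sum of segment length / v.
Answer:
<path d="M331 442l-2 1-3 3-16 8-11 0-10 5-4 0-19-9-5 0-6 3-24 0-8 4-14 0-8-4-6-6-2-1-3 0-16 8-15 15-10 5-4 0-11-5-23 0-9-4-4 0-16-8-1-2-12-24-4-2-4 0-3 1"/>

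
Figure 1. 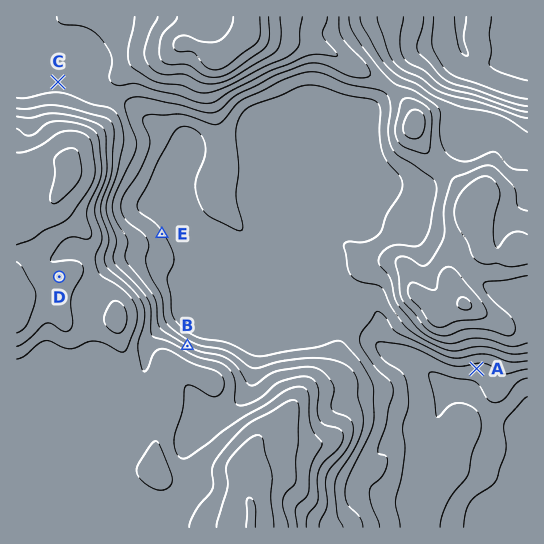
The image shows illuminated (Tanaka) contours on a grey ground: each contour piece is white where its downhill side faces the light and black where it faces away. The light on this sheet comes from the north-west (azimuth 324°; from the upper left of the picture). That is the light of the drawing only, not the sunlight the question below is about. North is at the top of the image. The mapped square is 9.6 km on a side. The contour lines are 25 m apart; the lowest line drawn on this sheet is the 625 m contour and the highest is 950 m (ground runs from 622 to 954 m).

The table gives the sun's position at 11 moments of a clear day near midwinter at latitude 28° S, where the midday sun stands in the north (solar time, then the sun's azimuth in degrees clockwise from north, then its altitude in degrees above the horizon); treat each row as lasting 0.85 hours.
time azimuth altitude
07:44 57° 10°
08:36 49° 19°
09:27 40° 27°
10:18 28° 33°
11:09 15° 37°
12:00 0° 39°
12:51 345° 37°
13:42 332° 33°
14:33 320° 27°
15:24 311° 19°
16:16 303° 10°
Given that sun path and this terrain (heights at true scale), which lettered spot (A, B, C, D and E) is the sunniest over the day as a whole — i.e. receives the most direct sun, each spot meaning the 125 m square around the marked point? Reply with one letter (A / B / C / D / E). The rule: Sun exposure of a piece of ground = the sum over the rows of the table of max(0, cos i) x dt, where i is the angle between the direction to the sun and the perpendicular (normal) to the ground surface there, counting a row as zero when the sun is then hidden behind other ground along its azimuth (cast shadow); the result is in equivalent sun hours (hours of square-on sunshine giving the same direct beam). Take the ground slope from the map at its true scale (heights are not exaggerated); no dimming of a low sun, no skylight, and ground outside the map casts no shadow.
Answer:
B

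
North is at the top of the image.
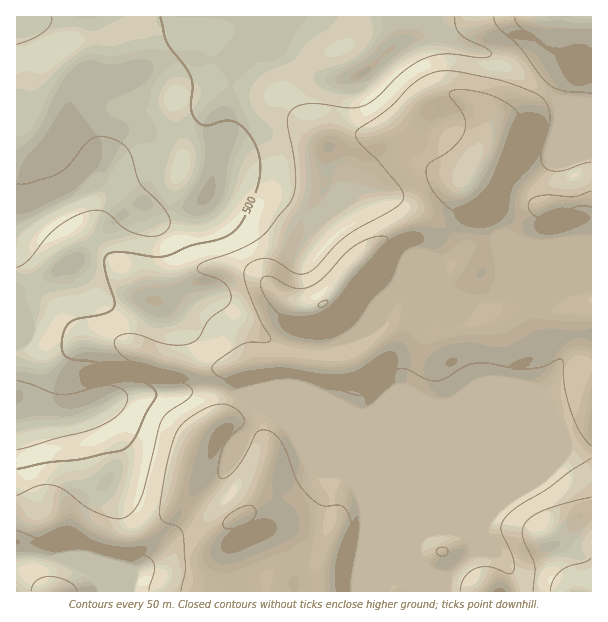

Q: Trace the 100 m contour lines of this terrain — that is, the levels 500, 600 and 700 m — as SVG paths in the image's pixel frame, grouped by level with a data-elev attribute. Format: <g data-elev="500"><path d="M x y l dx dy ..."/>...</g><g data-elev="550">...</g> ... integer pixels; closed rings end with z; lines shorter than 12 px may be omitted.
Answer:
<g data-elev="500"><path d="M160 17l7 25 19 26 5 10 2 9-2 20 3 10 4 5 5 3 6 0 13-4 8 0 9 3 7 7 9 13 5 14 0 15-3 15-16 36-7 7-10 6-33 9-27 10-12 1-32-5-9 1-5 2-2 5 1 7 9 33 0 6-3 4-6 3-27 6-9 4-6 12-1 9 0 7 3 5 4 3 33 5 35 14 17 11 2 4 0 5-10 15-12 27-5 5-6 5-42 9-34 4-30 6"/></g><g data-elev="600"><path d="M343 591l1-16 8-41-1-13-4-10-8-6-18 0-13-10-11-15-10-27-6-12-6-7-8-4-6 0-4 2-12 24-9 13-9 8-5 2-3-2-1-4 1-9 5-18 5-8 13-12 2-4-2-6-5-6-7-4-8-2-9 1-10 5-22 15-7 12-7 28-6 36-1 14 3 6 16 6 4 7 2 35-4 22"/><path d="M438 555l5 1 3-1 2-3 0-3-5-2-5 1-2 4z"/><path d="M591 458l-21 13-23 18-29 17-14 13-3 11 13 30 0 9-2 4-5 0-18-6-12 1-6 3-6 5-4 8-1 7"/><path d="M591 162l-31 9-9 0-7-4-3-6 0-8 8-27 1-12-5-13-10-8-32-12-47-10-16 0-17 6-13 10-21 21-29 20-4 6 3 9 20 19 21 26 4 7-3 8-10 7-46 27-10 9-18 20-9 7-6 1-7-1-19-12-7-2-11 0-10 5-4 8 2 12 14 35 11 20-4 3-16 0-9 2-24 16-6 8 1 4 5 4 15 5 12-1 36-7 15 1 54 19 12 3 9-4 19-18 9-5 8 0 19 10 11 2 7-2 20-12 10-4 11 0 28 5 17 1 13-3 14-6 4-1 2 4 2 26 6 22 9 21 11 14"/><path d="M494 17l1 6 3 4 22 20 19 26 10 12 14 6 28 2"/></g><g data-elev="700"><path d="M591 558l-6 4-15 4-9 4-7 9-4 12"/><path d="M318 306l3 1 4-1 2-3 0-3-6 2z"/></g>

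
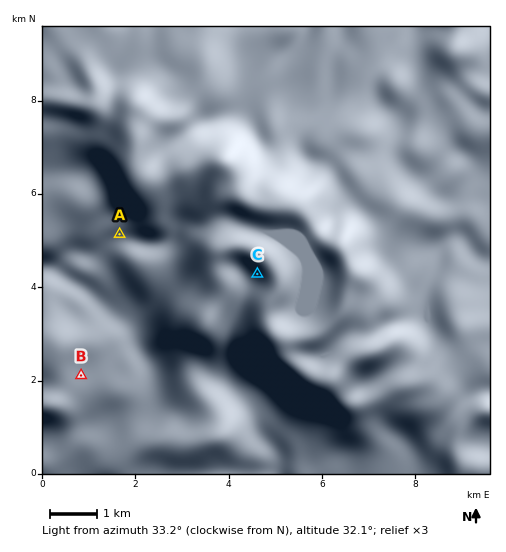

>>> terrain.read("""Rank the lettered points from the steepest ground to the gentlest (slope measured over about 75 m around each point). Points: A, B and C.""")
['C', 'A', 'B']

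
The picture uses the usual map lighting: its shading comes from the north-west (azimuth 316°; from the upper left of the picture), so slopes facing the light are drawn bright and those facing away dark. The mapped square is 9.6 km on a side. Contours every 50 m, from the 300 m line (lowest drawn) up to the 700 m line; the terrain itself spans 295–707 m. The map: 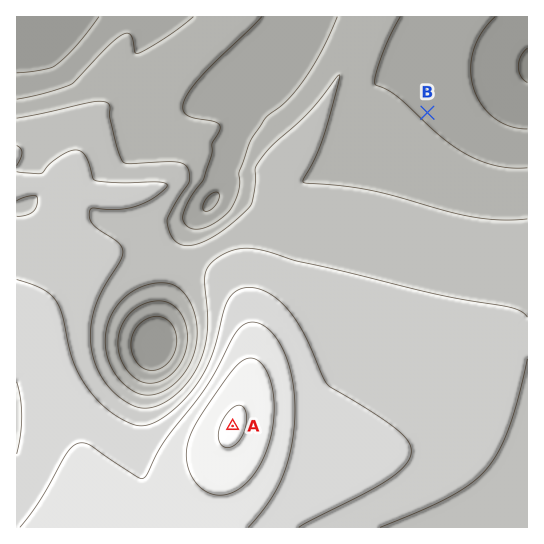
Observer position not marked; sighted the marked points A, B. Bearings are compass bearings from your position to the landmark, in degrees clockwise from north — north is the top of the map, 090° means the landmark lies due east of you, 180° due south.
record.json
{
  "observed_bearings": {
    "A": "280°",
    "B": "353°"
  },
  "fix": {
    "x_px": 471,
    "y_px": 468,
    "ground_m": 520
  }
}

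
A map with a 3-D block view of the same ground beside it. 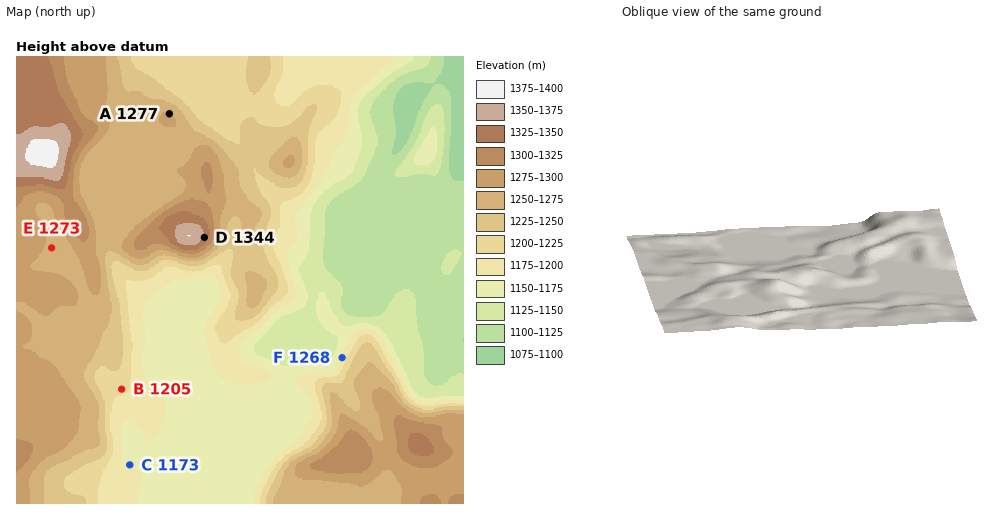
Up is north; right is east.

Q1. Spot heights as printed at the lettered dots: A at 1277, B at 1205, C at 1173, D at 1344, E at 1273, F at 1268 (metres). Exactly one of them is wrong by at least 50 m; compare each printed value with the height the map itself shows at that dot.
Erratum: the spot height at F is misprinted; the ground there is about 1181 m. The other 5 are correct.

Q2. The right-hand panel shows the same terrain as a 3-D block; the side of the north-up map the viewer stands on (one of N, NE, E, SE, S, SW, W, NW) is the W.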